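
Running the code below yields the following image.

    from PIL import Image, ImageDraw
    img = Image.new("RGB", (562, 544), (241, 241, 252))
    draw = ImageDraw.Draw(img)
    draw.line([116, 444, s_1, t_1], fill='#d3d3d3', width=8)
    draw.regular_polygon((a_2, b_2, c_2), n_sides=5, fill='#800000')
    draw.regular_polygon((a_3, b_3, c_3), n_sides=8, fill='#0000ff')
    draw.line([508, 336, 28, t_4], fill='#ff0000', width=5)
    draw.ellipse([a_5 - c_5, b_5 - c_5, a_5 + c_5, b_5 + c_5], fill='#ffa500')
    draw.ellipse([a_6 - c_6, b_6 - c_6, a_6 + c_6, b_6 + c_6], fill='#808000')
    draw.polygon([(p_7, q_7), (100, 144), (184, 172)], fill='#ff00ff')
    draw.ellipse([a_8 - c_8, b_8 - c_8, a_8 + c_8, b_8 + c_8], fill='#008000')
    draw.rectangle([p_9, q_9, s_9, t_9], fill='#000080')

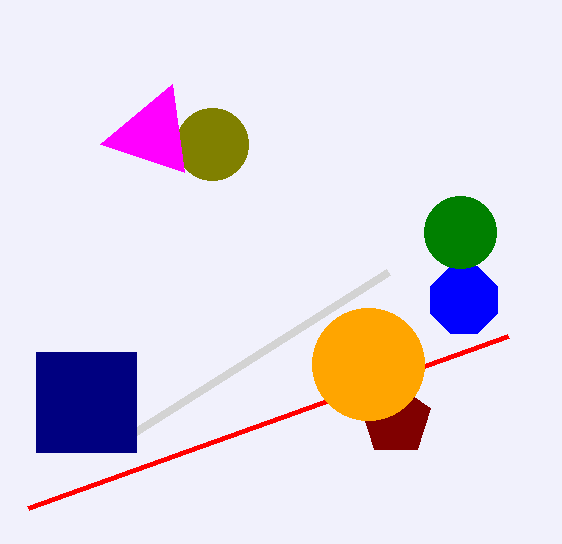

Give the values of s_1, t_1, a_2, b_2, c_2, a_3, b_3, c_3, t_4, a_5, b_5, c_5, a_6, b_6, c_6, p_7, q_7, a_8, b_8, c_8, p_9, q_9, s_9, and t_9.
s_1 = 388
t_1 = 272
a_2 = 396
b_2 = 420
c_2 = 36
a_3 = 464
b_3 = 300
c_3 = 36
t_4 = 508
a_5 = 368
b_5 = 364
c_5 = 56
a_6 = 212
b_6 = 144
c_6 = 36
p_7 = 172
q_7 = 84
a_8 = 460
b_8 = 232
c_8 = 36
p_9 = 36
q_9 = 352
s_9 = 136
t_9 = 452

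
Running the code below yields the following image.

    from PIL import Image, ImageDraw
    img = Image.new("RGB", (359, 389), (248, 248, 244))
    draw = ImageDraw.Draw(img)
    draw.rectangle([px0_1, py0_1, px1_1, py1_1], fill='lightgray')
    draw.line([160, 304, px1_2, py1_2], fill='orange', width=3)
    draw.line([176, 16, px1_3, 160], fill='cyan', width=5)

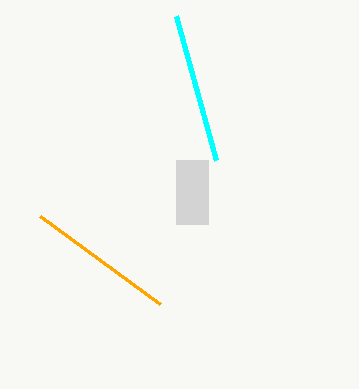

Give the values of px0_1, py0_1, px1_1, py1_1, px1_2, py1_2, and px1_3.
px0_1 = 176, py0_1 = 160, px1_1 = 208, py1_1 = 224, px1_2 = 40, py1_2 = 216, px1_3 = 216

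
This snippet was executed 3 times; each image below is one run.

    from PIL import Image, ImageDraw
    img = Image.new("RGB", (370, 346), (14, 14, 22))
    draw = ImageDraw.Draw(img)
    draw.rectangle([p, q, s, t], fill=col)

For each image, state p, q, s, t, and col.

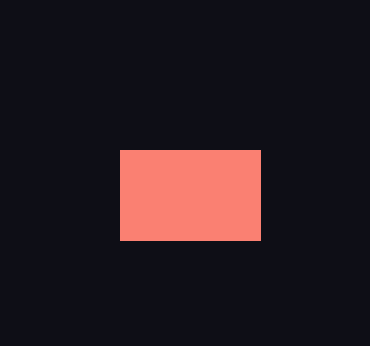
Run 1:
p = 120
q = 150
s = 260
t = 240
col = 'salmon'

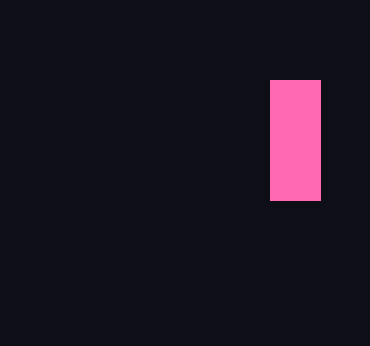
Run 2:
p = 270; q = 80; s = 320; t = 200; col = 'hotpink'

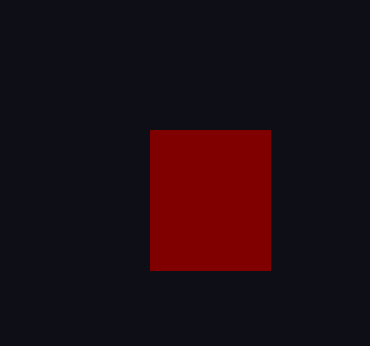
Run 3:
p = 150; q = 130; s = 270; t = 270; col = 'maroon'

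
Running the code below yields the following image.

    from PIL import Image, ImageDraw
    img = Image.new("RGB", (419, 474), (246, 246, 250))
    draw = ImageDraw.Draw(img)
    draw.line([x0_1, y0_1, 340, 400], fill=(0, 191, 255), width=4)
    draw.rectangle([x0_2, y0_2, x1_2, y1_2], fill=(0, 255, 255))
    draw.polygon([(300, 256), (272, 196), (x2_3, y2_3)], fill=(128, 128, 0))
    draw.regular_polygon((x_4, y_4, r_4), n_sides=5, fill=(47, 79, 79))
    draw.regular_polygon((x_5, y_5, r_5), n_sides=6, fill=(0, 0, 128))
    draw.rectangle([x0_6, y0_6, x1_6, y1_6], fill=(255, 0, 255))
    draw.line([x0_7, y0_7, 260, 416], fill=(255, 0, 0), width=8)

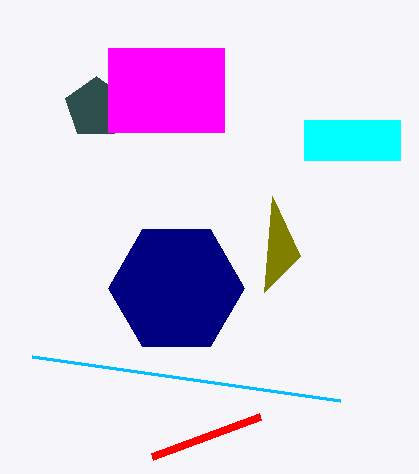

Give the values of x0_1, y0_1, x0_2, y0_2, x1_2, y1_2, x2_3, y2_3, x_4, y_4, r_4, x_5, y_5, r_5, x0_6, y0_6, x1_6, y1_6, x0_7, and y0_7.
x0_1 = 32; y0_1 = 356; x0_2 = 304; y0_2 = 120; x1_2 = 400; y1_2 = 160; x2_3 = 264; y2_3 = 292; x_4 = 96; y_4 = 108; r_4 = 32; x_5 = 176; y_5 = 288; r_5 = 68; x0_6 = 108; y0_6 = 48; x1_6 = 224; y1_6 = 132; x0_7 = 152; y0_7 = 456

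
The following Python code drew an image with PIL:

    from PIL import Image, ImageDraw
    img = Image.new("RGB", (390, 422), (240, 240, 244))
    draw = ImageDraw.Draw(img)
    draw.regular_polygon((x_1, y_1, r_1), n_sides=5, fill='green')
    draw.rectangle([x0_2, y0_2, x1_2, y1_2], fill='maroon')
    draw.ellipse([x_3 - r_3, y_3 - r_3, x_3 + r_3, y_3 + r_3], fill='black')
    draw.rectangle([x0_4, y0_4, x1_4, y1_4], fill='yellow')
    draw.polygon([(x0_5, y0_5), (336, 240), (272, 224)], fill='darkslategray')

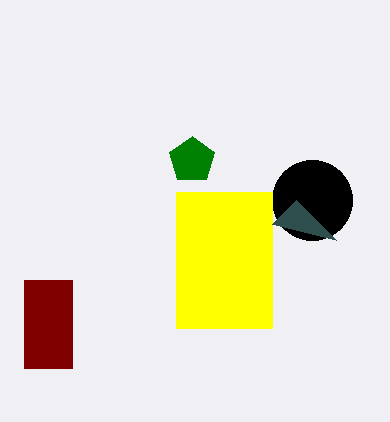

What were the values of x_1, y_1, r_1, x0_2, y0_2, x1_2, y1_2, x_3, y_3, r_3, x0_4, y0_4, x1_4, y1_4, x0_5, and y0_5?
x_1 = 192, y_1 = 160, r_1 = 24, x0_2 = 24, y0_2 = 280, x1_2 = 72, y1_2 = 368, x_3 = 312, y_3 = 200, r_3 = 40, x0_4 = 176, y0_4 = 192, x1_4 = 272, y1_4 = 328, x0_5 = 296, y0_5 = 200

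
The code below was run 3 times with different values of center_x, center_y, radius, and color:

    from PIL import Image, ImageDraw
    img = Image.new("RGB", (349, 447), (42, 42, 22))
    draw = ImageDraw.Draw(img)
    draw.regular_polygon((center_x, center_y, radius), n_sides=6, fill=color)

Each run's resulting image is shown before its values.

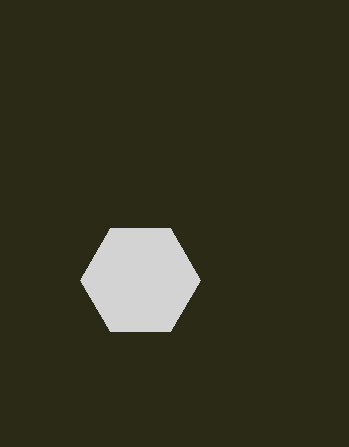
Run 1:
center_x = 140, center_y = 280, radius = 60, color = 'lightgray'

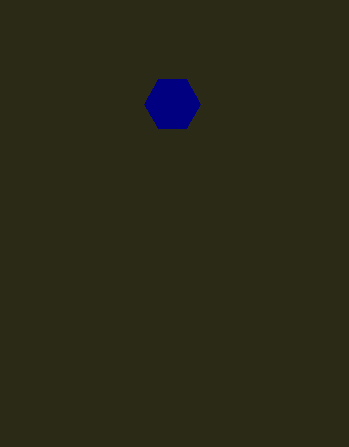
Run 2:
center_x = 172, center_y = 104, radius = 28, color = 'navy'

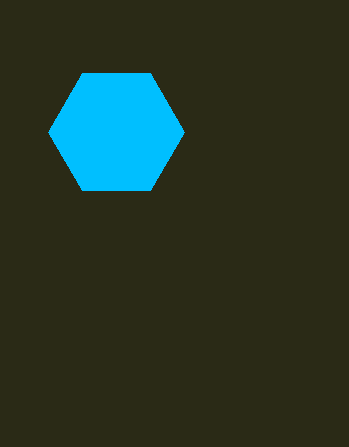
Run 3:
center_x = 116, center_y = 132, radius = 68, color = 'deepskyblue'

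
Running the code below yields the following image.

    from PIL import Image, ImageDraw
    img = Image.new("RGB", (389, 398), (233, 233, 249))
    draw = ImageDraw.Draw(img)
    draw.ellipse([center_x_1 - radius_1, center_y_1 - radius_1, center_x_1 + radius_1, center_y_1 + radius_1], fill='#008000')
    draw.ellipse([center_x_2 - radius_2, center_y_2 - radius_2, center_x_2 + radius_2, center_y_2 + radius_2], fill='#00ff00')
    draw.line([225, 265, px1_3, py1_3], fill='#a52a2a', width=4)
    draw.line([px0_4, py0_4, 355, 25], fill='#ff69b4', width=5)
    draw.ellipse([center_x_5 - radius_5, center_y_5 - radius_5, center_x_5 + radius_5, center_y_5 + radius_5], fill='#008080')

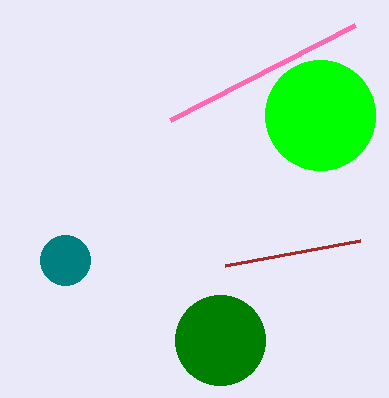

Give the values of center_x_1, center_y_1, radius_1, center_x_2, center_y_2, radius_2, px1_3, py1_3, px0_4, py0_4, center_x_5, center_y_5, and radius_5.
center_x_1 = 220; center_y_1 = 340; radius_1 = 45; center_x_2 = 320; center_y_2 = 115; radius_2 = 55; px1_3 = 360; py1_3 = 240; px0_4 = 170; py0_4 = 120; center_x_5 = 65; center_y_5 = 260; radius_5 = 25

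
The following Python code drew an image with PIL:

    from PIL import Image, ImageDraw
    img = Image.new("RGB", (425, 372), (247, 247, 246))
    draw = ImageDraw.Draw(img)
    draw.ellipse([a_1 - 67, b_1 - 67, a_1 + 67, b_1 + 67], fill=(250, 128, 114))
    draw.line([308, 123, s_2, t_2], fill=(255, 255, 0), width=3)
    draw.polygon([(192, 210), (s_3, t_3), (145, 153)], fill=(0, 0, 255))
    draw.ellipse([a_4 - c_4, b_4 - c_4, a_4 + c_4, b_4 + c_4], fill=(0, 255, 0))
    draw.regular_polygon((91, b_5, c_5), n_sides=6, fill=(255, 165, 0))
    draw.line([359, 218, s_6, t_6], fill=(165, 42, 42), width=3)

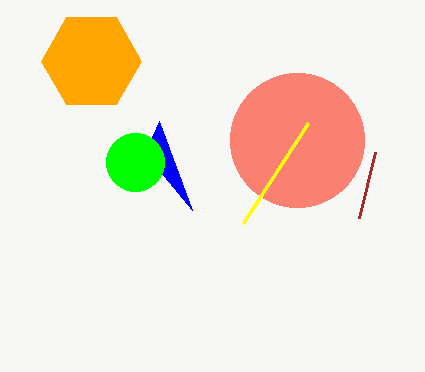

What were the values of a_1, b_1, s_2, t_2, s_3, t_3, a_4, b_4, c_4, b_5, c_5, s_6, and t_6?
a_1 = 297, b_1 = 140, s_2 = 243, t_2 = 223, s_3 = 159, t_3 = 121, a_4 = 135, b_4 = 162, c_4 = 29, b_5 = 61, c_5 = 50, s_6 = 375, t_6 = 152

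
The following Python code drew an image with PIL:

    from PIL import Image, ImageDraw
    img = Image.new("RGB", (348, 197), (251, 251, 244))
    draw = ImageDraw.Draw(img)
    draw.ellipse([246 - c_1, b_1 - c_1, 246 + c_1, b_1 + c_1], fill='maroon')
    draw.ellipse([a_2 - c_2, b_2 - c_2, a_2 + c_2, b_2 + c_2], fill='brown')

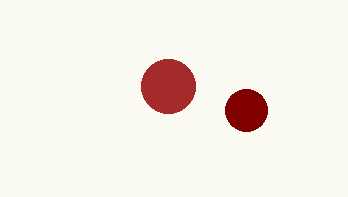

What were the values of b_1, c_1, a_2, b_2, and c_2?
b_1 = 110; c_1 = 21; a_2 = 168; b_2 = 86; c_2 = 27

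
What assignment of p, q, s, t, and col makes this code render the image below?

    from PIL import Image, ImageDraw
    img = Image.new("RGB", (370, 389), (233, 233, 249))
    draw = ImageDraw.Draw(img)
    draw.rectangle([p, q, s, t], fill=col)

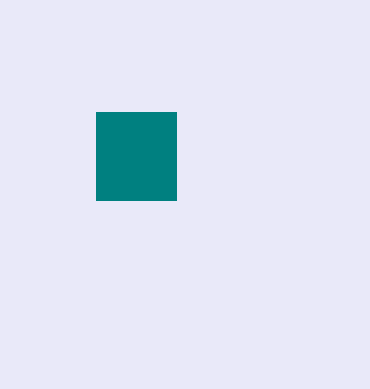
p = 96
q = 112
s = 176
t = 200
col = 'teal'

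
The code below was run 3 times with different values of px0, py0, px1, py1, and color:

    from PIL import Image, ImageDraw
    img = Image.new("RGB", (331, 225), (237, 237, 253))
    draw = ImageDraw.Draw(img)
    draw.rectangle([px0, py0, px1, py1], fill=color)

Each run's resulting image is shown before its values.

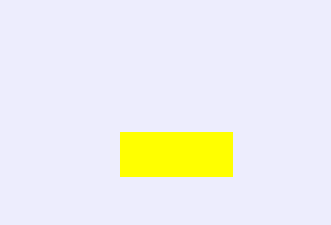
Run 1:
px0 = 120, py0 = 132, px1 = 232, py1 = 176, color = 'yellow'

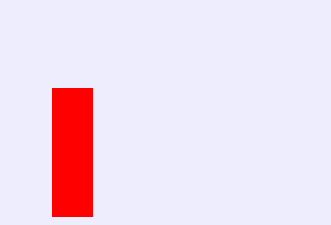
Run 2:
px0 = 52
py0 = 88
px1 = 92
py1 = 216
color = 'red'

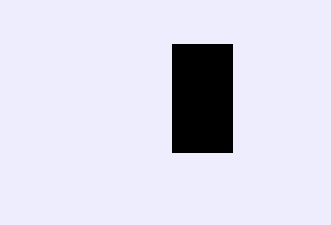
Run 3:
px0 = 172
py0 = 44
px1 = 232
py1 = 152
color = 'black'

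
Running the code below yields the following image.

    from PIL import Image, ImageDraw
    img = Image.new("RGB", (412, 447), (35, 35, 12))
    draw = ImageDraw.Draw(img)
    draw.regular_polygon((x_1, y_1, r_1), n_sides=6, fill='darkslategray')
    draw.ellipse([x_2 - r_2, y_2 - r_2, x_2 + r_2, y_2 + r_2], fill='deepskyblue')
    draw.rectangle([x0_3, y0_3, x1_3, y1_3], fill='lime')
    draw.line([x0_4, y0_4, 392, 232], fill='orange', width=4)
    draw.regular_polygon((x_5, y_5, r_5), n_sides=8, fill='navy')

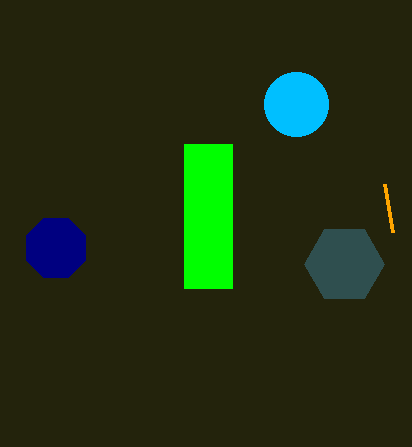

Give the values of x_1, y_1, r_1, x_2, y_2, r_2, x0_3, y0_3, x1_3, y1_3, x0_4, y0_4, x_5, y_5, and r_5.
x_1 = 344, y_1 = 264, r_1 = 40, x_2 = 296, y_2 = 104, r_2 = 32, x0_3 = 184, y0_3 = 144, x1_3 = 232, y1_3 = 288, x0_4 = 384, y0_4 = 184, x_5 = 56, y_5 = 248, r_5 = 32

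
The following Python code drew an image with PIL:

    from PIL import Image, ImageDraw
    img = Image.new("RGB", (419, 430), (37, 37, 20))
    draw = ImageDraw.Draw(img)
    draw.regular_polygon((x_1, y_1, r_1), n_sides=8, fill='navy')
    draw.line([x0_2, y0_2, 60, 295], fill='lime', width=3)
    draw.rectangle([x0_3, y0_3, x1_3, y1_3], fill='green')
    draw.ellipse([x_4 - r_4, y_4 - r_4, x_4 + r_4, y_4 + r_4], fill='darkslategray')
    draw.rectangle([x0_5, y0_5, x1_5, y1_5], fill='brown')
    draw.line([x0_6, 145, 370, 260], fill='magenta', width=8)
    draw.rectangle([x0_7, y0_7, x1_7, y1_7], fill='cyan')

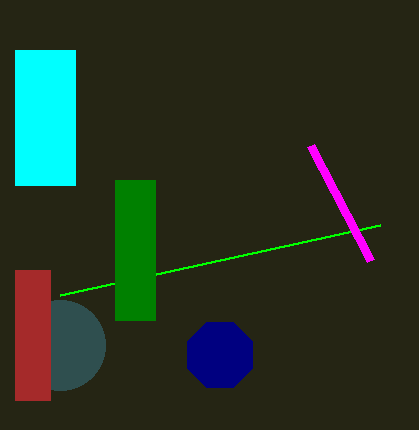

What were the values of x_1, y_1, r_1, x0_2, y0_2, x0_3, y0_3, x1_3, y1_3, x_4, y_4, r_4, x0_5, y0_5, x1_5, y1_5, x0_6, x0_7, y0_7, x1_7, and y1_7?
x_1 = 220, y_1 = 355, r_1 = 35, x0_2 = 380, y0_2 = 225, x0_3 = 115, y0_3 = 180, x1_3 = 155, y1_3 = 320, x_4 = 60, y_4 = 345, r_4 = 45, x0_5 = 15, y0_5 = 270, x1_5 = 50, y1_5 = 400, x0_6 = 310, x0_7 = 15, y0_7 = 50, x1_7 = 75, y1_7 = 185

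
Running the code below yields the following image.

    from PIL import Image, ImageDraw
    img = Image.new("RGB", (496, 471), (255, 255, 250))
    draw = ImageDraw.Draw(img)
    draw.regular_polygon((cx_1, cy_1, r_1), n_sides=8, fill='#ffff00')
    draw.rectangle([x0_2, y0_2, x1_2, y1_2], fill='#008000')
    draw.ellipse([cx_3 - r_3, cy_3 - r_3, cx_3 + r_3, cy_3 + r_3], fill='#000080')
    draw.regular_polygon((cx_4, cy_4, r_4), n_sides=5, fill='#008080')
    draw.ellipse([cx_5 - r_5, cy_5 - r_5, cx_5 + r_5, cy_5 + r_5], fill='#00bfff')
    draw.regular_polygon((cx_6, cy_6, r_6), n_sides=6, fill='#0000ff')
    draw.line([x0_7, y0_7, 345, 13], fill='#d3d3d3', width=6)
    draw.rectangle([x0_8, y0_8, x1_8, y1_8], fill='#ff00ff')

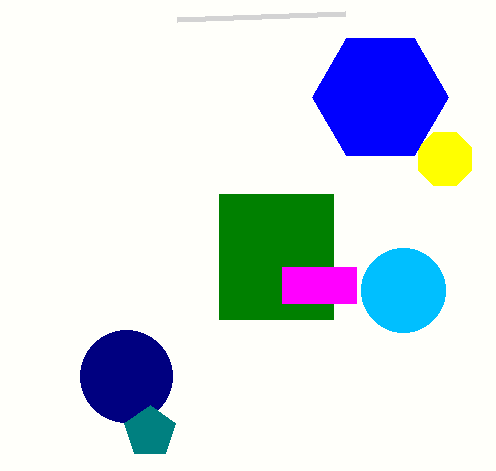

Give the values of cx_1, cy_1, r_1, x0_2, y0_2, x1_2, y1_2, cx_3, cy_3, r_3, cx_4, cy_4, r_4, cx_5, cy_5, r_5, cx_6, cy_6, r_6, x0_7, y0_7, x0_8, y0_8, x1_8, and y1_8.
cx_1 = 445; cy_1 = 159; r_1 = 29; x0_2 = 219; y0_2 = 194; x1_2 = 333; y1_2 = 319; cx_3 = 126; cy_3 = 376; r_3 = 46; cx_4 = 150; cy_4 = 432; r_4 = 27; cx_5 = 403; cy_5 = 290; r_5 = 42; cx_6 = 380; cy_6 = 97; r_6 = 68; x0_7 = 177; y0_7 = 19; x0_8 = 282; y0_8 = 267; x1_8 = 356; y1_8 = 303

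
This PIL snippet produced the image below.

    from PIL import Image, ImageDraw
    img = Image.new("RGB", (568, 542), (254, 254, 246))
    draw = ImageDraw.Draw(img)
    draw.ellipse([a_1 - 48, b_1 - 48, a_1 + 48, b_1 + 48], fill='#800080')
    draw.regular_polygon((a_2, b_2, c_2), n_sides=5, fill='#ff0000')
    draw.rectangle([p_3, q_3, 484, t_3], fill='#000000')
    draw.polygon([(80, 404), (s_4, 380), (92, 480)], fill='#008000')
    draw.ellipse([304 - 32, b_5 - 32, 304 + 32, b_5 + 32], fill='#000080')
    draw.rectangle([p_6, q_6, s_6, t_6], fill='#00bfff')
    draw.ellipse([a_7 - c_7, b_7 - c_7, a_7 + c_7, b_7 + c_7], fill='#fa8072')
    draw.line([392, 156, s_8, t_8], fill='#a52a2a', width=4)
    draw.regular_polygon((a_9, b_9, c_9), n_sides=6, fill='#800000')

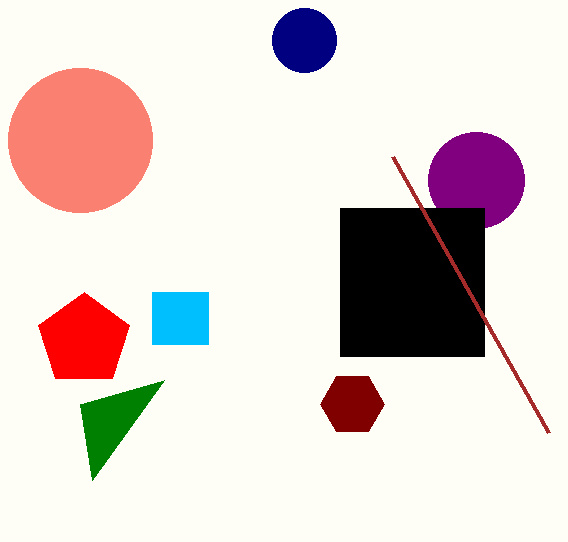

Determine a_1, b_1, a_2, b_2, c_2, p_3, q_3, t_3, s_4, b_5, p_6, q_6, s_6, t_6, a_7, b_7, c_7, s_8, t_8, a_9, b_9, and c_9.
a_1 = 476; b_1 = 180; a_2 = 84; b_2 = 340; c_2 = 48; p_3 = 340; q_3 = 208; t_3 = 356; s_4 = 164; b_5 = 40; p_6 = 152; q_6 = 292; s_6 = 208; t_6 = 344; a_7 = 80; b_7 = 140; c_7 = 72; s_8 = 548; t_8 = 432; a_9 = 352; b_9 = 404; c_9 = 32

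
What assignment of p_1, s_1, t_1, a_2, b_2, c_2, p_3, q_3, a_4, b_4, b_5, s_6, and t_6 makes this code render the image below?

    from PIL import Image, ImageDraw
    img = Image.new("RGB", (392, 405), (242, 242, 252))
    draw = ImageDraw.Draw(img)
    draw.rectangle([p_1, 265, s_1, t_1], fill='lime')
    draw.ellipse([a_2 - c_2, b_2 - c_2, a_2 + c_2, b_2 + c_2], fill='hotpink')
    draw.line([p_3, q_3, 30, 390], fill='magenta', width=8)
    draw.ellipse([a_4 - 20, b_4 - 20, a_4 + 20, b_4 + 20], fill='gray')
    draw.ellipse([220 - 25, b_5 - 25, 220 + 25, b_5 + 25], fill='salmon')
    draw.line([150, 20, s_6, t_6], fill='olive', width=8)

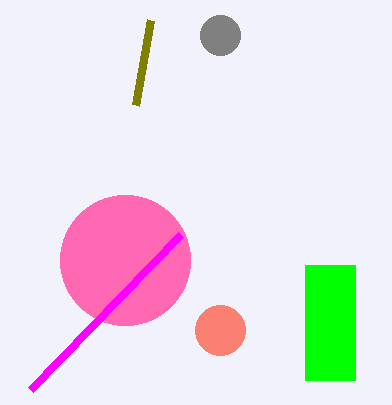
p_1 = 305, s_1 = 355, t_1 = 380, a_2 = 125, b_2 = 260, c_2 = 65, p_3 = 180, q_3 = 235, a_4 = 220, b_4 = 35, b_5 = 330, s_6 = 135, t_6 = 105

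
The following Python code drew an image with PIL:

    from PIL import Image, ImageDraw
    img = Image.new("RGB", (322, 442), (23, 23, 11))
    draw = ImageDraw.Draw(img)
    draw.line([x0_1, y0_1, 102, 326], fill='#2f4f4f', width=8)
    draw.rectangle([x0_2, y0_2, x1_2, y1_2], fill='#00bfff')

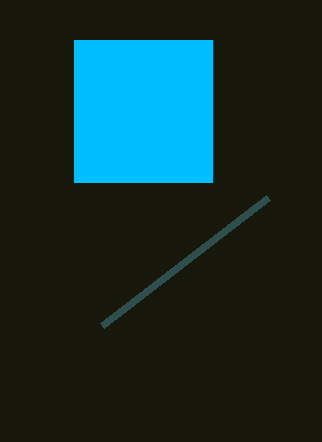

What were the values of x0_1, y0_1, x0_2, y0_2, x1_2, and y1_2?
x0_1 = 268; y0_1 = 198; x0_2 = 74; y0_2 = 40; x1_2 = 212; y1_2 = 182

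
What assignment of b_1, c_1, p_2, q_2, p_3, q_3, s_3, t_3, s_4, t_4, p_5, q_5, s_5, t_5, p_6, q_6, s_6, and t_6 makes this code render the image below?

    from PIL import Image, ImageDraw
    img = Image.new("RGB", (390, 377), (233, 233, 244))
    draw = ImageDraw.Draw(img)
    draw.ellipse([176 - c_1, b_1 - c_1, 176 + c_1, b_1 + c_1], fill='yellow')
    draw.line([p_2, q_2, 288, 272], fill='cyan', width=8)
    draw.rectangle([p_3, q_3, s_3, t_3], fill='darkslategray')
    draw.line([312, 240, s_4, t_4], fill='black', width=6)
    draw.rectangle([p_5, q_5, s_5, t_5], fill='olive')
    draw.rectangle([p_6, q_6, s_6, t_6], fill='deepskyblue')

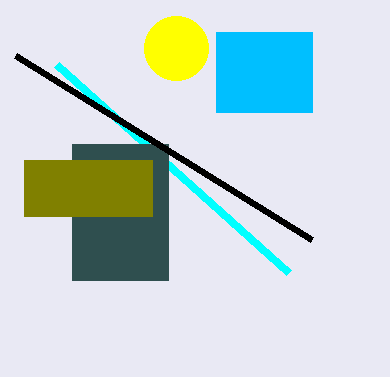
b_1 = 48; c_1 = 32; p_2 = 56; q_2 = 64; p_3 = 72; q_3 = 144; s_3 = 168; t_3 = 280; s_4 = 16; t_4 = 56; p_5 = 24; q_5 = 160; s_5 = 152; t_5 = 216; p_6 = 216; q_6 = 32; s_6 = 312; t_6 = 112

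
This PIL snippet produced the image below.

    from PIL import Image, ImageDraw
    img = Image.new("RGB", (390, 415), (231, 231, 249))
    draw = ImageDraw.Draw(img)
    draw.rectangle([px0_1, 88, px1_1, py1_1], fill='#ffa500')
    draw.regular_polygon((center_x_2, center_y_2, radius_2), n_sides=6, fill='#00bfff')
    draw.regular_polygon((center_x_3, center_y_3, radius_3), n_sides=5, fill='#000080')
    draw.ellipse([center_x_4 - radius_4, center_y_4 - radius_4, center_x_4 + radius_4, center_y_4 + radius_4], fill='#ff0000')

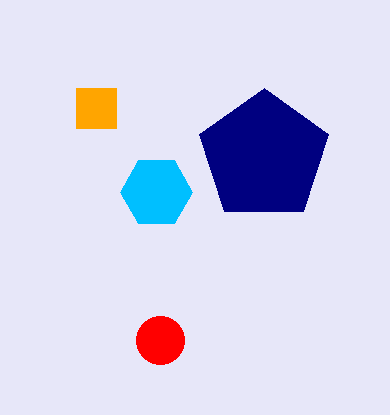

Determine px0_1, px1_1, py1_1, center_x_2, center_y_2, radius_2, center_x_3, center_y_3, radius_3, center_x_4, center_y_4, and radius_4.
px0_1 = 76; px1_1 = 116; py1_1 = 128; center_x_2 = 156; center_y_2 = 192; radius_2 = 36; center_x_3 = 264; center_y_3 = 156; radius_3 = 68; center_x_4 = 160; center_y_4 = 340; radius_4 = 24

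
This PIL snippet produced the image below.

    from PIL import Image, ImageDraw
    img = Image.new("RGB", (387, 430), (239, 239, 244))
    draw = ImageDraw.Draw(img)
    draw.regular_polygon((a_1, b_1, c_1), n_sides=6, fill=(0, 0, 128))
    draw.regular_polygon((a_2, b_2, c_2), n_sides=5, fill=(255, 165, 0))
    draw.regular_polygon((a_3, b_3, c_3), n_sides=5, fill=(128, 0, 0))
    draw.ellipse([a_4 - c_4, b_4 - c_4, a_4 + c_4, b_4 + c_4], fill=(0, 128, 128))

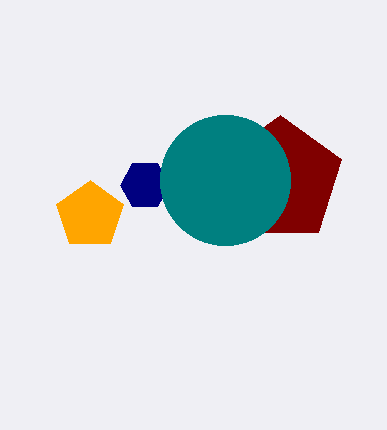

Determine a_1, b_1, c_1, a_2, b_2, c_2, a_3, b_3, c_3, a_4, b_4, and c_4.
a_1 = 145, b_1 = 185, c_1 = 25, a_2 = 90, b_2 = 215, c_2 = 35, a_3 = 280, b_3 = 180, c_3 = 65, a_4 = 225, b_4 = 180, c_4 = 65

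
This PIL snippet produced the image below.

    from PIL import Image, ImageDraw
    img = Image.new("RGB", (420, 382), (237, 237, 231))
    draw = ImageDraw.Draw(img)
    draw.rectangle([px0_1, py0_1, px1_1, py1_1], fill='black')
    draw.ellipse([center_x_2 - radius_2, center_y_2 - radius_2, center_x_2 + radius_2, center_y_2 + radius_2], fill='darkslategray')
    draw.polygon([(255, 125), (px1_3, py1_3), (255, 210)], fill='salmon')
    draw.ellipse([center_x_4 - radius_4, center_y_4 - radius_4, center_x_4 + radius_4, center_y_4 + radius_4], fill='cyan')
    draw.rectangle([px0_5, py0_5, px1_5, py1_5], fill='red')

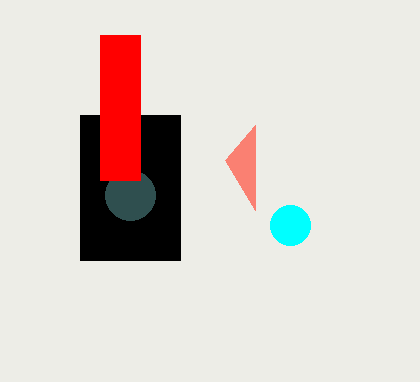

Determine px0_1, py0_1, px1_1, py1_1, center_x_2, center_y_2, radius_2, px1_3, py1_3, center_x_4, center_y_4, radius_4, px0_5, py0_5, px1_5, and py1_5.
px0_1 = 80, py0_1 = 115, px1_1 = 180, py1_1 = 260, center_x_2 = 130, center_y_2 = 195, radius_2 = 25, px1_3 = 225, py1_3 = 160, center_x_4 = 290, center_y_4 = 225, radius_4 = 20, px0_5 = 100, py0_5 = 35, px1_5 = 140, py1_5 = 180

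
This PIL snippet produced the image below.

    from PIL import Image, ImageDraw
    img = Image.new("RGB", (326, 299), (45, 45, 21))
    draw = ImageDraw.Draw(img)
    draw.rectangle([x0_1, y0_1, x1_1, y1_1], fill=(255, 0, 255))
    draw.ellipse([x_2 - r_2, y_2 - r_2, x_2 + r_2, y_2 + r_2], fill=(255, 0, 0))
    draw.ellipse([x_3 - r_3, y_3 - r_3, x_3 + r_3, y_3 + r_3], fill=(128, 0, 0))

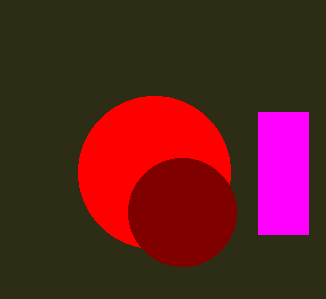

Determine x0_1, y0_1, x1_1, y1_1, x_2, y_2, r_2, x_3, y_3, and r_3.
x0_1 = 258
y0_1 = 112
x1_1 = 308
y1_1 = 234
x_2 = 154
y_2 = 172
r_2 = 76
x_3 = 182
y_3 = 212
r_3 = 54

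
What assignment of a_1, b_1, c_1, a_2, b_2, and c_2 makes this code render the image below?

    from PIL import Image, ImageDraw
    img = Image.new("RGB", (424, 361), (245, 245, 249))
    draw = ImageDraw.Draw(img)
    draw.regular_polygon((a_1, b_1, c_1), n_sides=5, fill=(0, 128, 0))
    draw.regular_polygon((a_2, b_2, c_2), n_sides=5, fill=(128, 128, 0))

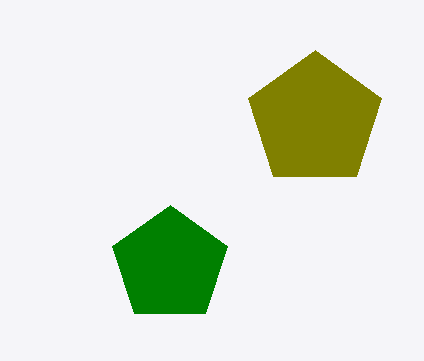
a_1 = 170, b_1 = 265, c_1 = 60, a_2 = 315, b_2 = 120, c_2 = 70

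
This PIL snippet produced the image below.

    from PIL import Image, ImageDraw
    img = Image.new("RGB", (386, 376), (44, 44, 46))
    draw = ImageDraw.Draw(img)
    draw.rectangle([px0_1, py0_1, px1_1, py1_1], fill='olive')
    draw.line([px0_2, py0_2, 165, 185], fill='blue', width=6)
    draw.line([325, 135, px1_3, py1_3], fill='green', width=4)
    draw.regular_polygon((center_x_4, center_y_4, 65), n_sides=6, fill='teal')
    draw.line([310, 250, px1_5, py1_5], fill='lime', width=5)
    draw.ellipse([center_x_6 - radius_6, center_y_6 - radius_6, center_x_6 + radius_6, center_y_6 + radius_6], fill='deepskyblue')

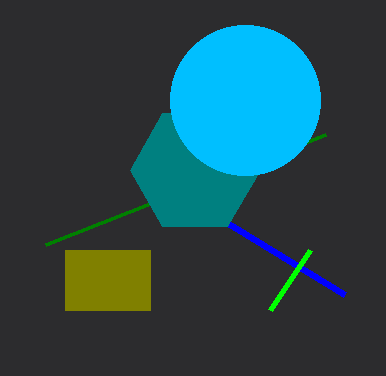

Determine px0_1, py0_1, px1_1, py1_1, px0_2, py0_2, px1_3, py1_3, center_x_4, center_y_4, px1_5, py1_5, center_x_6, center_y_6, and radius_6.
px0_1 = 65; py0_1 = 250; px1_1 = 150; py1_1 = 310; px0_2 = 345; py0_2 = 295; px1_3 = 45; py1_3 = 245; center_x_4 = 195; center_y_4 = 170; px1_5 = 270; py1_5 = 310; center_x_6 = 245; center_y_6 = 100; radius_6 = 75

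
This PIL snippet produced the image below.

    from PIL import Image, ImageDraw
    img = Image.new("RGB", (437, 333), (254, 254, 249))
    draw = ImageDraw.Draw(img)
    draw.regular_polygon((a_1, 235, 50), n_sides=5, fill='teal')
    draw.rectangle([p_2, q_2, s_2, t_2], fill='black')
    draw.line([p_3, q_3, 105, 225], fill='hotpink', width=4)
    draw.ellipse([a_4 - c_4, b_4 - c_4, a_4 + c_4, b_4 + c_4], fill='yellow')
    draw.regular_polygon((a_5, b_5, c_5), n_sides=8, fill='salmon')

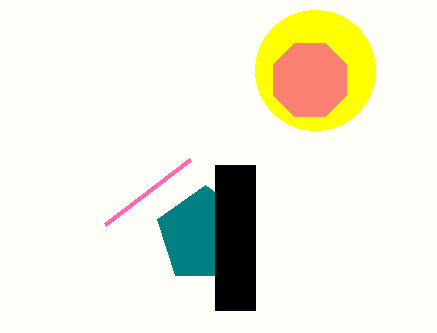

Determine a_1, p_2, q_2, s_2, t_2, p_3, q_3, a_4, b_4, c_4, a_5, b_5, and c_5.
a_1 = 205
p_2 = 215
q_2 = 165
s_2 = 255
t_2 = 310
p_3 = 190
q_3 = 160
a_4 = 315
b_4 = 70
c_4 = 60
a_5 = 310
b_5 = 80
c_5 = 40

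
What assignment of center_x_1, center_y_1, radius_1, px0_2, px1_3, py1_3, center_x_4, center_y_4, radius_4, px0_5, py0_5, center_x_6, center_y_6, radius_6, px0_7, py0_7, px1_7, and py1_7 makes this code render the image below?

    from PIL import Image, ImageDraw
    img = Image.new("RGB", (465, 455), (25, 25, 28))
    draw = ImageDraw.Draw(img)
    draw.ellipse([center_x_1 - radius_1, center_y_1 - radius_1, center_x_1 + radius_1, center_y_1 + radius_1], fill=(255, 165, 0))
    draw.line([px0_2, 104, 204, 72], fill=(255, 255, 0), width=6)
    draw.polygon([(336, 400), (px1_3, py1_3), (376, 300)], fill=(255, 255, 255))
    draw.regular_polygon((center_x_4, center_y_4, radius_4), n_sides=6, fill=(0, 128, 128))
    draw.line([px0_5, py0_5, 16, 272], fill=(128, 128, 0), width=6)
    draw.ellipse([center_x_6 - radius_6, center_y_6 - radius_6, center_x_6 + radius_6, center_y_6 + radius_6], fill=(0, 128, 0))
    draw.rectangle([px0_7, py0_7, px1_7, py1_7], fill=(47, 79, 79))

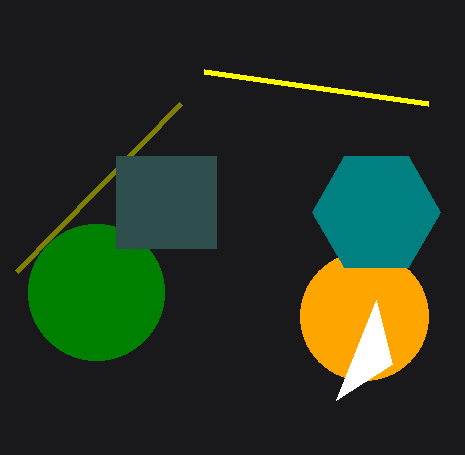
center_x_1 = 364
center_y_1 = 316
radius_1 = 64
px0_2 = 428
px1_3 = 392
py1_3 = 364
center_x_4 = 376
center_y_4 = 212
radius_4 = 64
px0_5 = 180
py0_5 = 104
center_x_6 = 96
center_y_6 = 292
radius_6 = 68
px0_7 = 116
py0_7 = 156
px1_7 = 216
py1_7 = 248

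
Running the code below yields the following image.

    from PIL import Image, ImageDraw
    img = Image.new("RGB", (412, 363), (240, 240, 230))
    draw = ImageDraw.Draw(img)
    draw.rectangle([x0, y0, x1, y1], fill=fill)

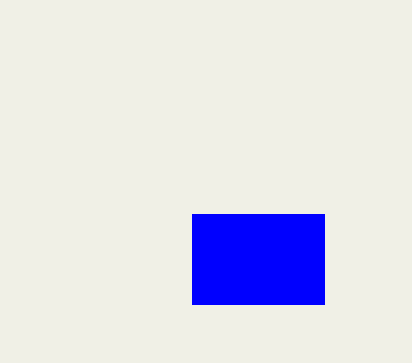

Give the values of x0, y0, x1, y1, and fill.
x0 = 192, y0 = 214, x1 = 324, y1 = 304, fill = 'blue'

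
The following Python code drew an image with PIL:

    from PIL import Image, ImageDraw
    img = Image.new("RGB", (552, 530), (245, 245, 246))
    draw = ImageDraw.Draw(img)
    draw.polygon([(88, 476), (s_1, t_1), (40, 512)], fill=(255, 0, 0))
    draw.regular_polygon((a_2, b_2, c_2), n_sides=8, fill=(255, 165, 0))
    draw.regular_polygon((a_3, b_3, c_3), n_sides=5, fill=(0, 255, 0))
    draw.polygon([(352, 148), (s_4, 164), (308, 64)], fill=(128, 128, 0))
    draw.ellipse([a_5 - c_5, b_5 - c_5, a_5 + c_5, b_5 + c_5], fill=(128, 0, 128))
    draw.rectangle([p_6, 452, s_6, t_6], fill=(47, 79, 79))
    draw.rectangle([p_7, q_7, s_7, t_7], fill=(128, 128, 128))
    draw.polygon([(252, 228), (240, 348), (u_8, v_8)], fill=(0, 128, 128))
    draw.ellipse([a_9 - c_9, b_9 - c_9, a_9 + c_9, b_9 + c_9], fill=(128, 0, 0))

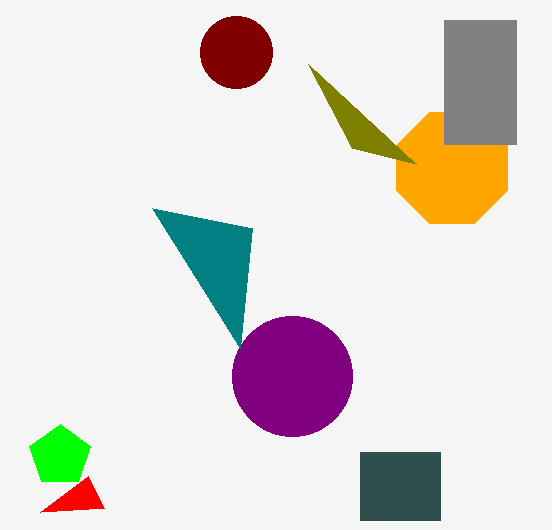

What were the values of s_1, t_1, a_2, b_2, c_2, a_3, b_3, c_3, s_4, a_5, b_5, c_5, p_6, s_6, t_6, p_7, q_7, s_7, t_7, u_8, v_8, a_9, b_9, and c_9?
s_1 = 104, t_1 = 508, a_2 = 452, b_2 = 168, c_2 = 60, a_3 = 60, b_3 = 456, c_3 = 32, s_4 = 416, a_5 = 292, b_5 = 376, c_5 = 60, p_6 = 360, s_6 = 440, t_6 = 520, p_7 = 444, q_7 = 20, s_7 = 516, t_7 = 144, u_8 = 152, v_8 = 208, a_9 = 236, b_9 = 52, c_9 = 36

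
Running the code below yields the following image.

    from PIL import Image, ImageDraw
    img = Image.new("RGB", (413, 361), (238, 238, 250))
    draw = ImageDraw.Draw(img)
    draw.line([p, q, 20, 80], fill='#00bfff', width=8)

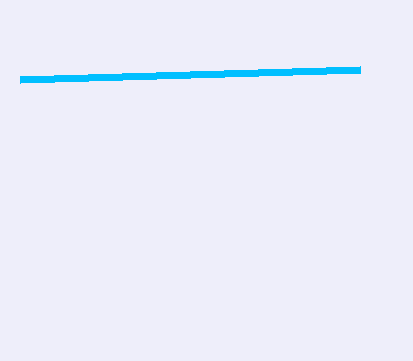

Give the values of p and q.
p = 360
q = 70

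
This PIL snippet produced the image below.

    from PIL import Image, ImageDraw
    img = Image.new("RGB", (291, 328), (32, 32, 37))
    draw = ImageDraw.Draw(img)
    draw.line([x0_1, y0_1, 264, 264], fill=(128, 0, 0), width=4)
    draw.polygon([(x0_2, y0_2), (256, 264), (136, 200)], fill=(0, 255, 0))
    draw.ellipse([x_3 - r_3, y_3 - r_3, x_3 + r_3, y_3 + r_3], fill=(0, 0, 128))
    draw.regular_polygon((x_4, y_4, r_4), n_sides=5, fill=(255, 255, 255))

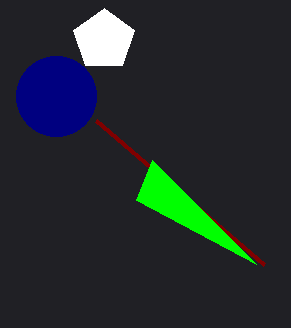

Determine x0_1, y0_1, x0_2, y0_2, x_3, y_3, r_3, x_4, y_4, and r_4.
x0_1 = 96
y0_1 = 120
x0_2 = 152
y0_2 = 160
x_3 = 56
y_3 = 96
r_3 = 40
x_4 = 104
y_4 = 40
r_4 = 32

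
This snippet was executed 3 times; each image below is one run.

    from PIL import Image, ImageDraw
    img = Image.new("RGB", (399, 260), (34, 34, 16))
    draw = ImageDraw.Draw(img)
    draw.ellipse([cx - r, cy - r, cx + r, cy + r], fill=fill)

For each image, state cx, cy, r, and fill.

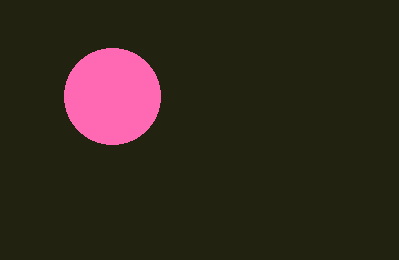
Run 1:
cx = 112; cy = 96; r = 48; fill = 'hotpink'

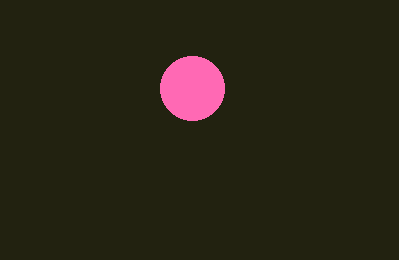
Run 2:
cx = 192, cy = 88, r = 32, fill = 'hotpink'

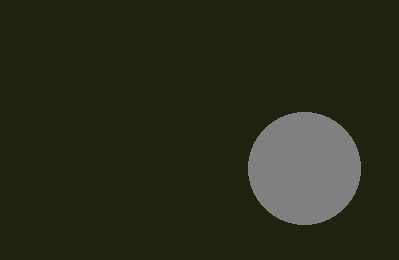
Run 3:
cx = 304
cy = 168
r = 56
fill = 'gray'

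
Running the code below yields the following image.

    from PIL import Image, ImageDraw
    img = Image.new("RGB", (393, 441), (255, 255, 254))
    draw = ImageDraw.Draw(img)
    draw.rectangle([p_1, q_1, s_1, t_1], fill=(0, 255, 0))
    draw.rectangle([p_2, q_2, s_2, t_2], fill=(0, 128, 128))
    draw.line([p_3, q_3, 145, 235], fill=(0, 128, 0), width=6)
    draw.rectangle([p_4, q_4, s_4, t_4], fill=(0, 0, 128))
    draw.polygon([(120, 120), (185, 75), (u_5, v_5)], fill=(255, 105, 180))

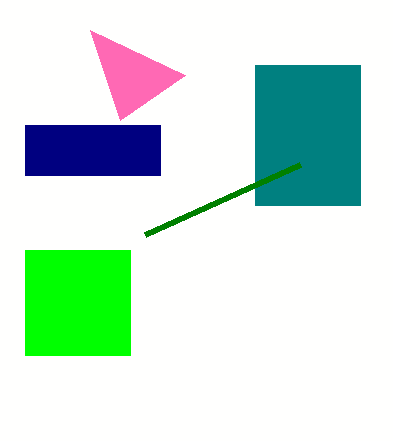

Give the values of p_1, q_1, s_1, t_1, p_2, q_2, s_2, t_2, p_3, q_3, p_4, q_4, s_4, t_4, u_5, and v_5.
p_1 = 25, q_1 = 250, s_1 = 130, t_1 = 355, p_2 = 255, q_2 = 65, s_2 = 360, t_2 = 205, p_3 = 300, q_3 = 165, p_4 = 25, q_4 = 125, s_4 = 160, t_4 = 175, u_5 = 90, v_5 = 30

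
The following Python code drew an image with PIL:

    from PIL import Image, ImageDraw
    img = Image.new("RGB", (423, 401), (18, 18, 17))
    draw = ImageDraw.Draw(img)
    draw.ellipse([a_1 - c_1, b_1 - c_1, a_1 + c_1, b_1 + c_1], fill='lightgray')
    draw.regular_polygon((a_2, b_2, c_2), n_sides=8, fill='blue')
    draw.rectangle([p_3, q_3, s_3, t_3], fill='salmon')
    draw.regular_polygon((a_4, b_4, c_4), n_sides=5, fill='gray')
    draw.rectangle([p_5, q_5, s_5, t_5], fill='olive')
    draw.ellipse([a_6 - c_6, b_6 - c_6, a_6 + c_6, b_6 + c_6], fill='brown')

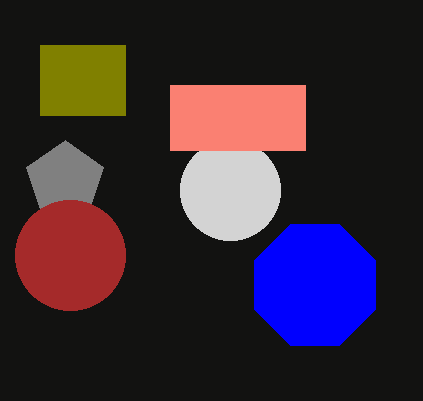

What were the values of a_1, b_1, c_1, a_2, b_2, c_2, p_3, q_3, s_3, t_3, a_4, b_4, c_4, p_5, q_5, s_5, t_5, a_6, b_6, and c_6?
a_1 = 230, b_1 = 190, c_1 = 50, a_2 = 315, b_2 = 285, c_2 = 65, p_3 = 170, q_3 = 85, s_3 = 305, t_3 = 150, a_4 = 65, b_4 = 180, c_4 = 40, p_5 = 40, q_5 = 45, s_5 = 125, t_5 = 115, a_6 = 70, b_6 = 255, c_6 = 55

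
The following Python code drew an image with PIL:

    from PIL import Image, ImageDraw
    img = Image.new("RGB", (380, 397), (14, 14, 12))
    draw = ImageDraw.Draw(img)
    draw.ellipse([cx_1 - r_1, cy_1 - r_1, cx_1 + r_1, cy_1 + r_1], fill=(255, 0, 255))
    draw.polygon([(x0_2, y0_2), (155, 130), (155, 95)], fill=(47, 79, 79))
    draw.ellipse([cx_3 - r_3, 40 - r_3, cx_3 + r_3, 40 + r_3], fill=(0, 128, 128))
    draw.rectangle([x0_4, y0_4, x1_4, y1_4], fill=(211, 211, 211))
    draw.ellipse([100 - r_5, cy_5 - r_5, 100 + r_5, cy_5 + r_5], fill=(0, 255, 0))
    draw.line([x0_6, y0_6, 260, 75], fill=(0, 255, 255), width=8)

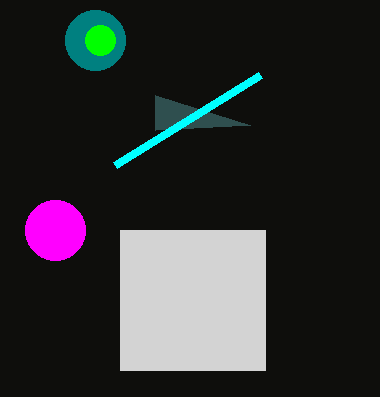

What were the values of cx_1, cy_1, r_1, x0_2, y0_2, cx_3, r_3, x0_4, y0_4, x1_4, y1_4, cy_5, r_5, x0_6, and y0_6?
cx_1 = 55; cy_1 = 230; r_1 = 30; x0_2 = 250; y0_2 = 125; cx_3 = 95; r_3 = 30; x0_4 = 120; y0_4 = 230; x1_4 = 265; y1_4 = 370; cy_5 = 40; r_5 = 15; x0_6 = 115; y0_6 = 165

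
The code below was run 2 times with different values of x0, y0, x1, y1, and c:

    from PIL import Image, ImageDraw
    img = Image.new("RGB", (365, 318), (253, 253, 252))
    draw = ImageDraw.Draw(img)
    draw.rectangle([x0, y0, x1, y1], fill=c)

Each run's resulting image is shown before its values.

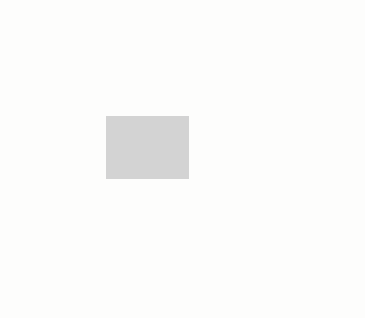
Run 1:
x0 = 106
y0 = 116
x1 = 188
y1 = 178
c = 'lightgray'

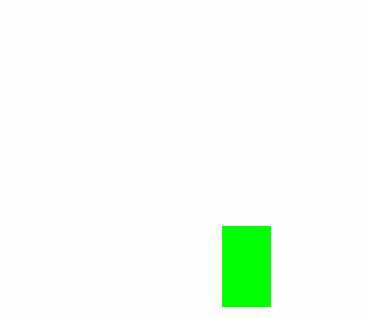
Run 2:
x0 = 222
y0 = 226
x1 = 270
y1 = 306
c = 'lime'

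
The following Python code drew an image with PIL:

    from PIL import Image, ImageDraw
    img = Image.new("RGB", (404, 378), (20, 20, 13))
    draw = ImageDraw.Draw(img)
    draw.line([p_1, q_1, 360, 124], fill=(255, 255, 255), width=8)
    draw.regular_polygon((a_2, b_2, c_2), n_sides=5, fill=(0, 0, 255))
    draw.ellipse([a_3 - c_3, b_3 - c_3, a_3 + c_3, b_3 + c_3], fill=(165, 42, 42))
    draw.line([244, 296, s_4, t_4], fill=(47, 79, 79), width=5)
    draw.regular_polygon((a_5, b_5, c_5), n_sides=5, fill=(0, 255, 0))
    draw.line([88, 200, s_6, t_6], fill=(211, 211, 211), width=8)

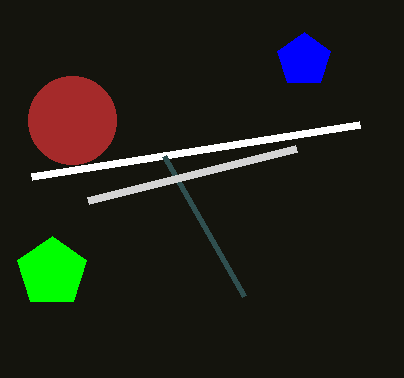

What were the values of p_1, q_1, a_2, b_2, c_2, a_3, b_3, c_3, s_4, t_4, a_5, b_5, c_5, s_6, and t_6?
p_1 = 32, q_1 = 176, a_2 = 304, b_2 = 60, c_2 = 28, a_3 = 72, b_3 = 120, c_3 = 44, s_4 = 164, t_4 = 156, a_5 = 52, b_5 = 272, c_5 = 36, s_6 = 296, t_6 = 148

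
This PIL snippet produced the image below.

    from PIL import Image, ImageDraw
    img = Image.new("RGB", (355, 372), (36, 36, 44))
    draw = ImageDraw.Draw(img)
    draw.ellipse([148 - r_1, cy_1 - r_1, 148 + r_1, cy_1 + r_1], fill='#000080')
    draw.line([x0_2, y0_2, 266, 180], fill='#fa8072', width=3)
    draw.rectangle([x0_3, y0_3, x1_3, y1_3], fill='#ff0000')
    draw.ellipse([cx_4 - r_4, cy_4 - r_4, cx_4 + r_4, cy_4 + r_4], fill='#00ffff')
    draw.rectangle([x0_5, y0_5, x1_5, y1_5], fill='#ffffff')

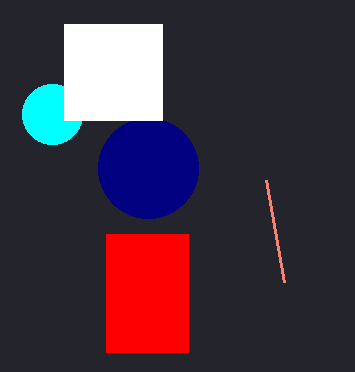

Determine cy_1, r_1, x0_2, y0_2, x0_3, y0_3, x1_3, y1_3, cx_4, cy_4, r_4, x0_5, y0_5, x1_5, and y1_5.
cy_1 = 168, r_1 = 50, x0_2 = 284, y0_2 = 282, x0_3 = 106, y0_3 = 234, x1_3 = 188, y1_3 = 352, cx_4 = 52, cy_4 = 114, r_4 = 30, x0_5 = 64, y0_5 = 24, x1_5 = 162, y1_5 = 120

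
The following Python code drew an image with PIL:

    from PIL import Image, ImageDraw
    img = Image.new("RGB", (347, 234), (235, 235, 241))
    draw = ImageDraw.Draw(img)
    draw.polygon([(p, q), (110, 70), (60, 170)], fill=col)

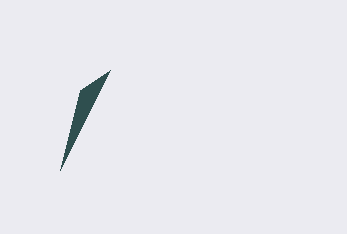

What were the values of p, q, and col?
p = 80
q = 90
col = 'darkslategray'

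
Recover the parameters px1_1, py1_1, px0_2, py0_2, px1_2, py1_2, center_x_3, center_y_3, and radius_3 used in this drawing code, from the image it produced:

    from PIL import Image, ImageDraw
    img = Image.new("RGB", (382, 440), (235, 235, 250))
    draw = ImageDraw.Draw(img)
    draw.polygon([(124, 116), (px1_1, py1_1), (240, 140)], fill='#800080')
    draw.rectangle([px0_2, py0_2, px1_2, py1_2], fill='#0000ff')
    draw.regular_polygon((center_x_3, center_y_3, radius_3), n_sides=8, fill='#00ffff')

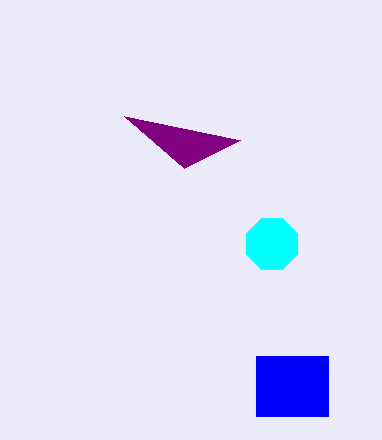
px1_1 = 184, py1_1 = 168, px0_2 = 256, py0_2 = 356, px1_2 = 328, py1_2 = 416, center_x_3 = 272, center_y_3 = 244, radius_3 = 28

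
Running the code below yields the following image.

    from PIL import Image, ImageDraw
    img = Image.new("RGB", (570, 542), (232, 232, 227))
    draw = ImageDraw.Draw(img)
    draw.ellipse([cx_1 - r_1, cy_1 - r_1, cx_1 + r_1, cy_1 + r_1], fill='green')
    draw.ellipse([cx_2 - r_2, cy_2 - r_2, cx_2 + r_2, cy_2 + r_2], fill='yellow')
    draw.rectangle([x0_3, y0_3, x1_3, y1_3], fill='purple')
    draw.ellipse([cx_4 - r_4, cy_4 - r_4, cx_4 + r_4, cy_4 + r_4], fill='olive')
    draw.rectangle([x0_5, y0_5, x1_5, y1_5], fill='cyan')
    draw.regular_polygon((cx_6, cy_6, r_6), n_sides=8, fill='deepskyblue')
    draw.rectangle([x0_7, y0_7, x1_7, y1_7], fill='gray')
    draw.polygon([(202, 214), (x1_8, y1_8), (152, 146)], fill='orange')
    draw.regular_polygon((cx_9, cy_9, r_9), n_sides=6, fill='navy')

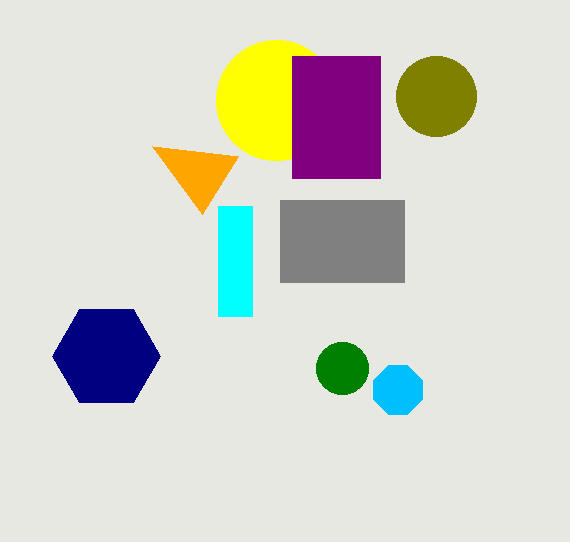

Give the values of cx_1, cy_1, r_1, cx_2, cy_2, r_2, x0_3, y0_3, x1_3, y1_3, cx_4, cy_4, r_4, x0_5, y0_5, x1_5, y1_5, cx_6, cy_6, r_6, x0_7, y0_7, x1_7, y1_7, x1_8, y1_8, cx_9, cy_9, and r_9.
cx_1 = 342
cy_1 = 368
r_1 = 26
cx_2 = 276
cy_2 = 100
r_2 = 60
x0_3 = 292
y0_3 = 56
x1_3 = 380
y1_3 = 178
cx_4 = 436
cy_4 = 96
r_4 = 40
x0_5 = 218
y0_5 = 206
x1_5 = 252
y1_5 = 316
cx_6 = 398
cy_6 = 390
r_6 = 26
x0_7 = 280
y0_7 = 200
x1_7 = 404
y1_7 = 282
x1_8 = 238
y1_8 = 156
cx_9 = 106
cy_9 = 356
r_9 = 54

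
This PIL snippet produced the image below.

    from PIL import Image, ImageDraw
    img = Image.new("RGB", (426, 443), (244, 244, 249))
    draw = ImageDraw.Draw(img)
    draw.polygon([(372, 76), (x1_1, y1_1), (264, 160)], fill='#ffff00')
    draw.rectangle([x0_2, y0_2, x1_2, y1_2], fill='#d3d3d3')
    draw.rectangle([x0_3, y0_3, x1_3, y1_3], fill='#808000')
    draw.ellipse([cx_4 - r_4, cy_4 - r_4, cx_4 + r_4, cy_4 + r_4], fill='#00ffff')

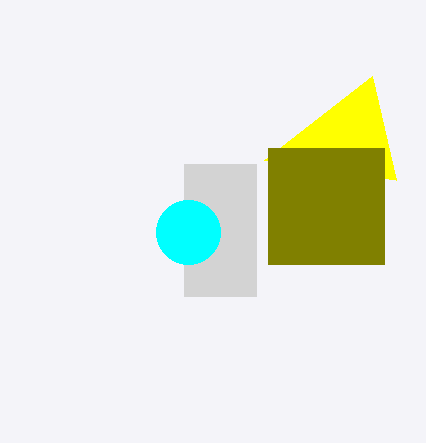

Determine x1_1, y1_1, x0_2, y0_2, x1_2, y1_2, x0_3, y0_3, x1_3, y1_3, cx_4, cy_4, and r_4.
x1_1 = 396, y1_1 = 180, x0_2 = 184, y0_2 = 164, x1_2 = 256, y1_2 = 296, x0_3 = 268, y0_3 = 148, x1_3 = 384, y1_3 = 264, cx_4 = 188, cy_4 = 232, r_4 = 32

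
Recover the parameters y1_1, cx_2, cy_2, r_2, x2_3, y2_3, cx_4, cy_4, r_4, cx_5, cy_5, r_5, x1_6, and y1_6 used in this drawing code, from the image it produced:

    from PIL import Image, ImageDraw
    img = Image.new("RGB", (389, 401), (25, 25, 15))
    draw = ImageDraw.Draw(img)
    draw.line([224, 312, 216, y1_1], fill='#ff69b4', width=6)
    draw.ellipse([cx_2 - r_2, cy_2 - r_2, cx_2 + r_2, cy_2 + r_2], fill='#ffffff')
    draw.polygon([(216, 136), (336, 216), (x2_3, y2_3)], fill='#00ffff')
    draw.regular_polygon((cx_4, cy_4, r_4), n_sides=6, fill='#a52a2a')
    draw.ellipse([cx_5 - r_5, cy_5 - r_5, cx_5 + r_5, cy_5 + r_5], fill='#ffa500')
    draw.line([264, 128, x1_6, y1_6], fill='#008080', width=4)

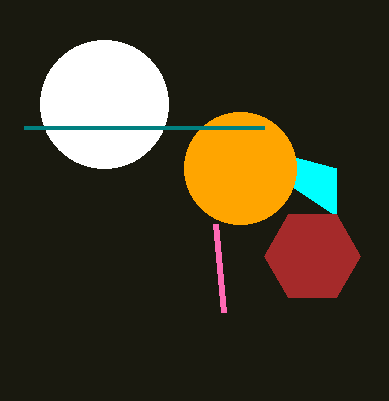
y1_1 = 224, cx_2 = 104, cy_2 = 104, r_2 = 64, x2_3 = 336, y2_3 = 168, cx_4 = 312, cy_4 = 256, r_4 = 48, cx_5 = 240, cy_5 = 168, r_5 = 56, x1_6 = 24, y1_6 = 128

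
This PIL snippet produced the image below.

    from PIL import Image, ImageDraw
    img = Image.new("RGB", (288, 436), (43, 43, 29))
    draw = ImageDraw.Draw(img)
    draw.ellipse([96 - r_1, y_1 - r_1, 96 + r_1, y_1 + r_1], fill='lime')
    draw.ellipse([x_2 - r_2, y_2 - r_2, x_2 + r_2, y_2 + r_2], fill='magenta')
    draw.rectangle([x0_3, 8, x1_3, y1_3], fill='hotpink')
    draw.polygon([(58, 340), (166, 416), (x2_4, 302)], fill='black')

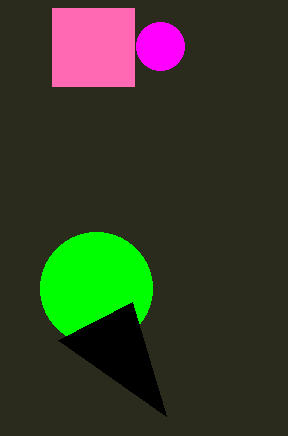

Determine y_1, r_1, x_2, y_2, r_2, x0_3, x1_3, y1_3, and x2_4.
y_1 = 288
r_1 = 56
x_2 = 160
y_2 = 46
r_2 = 24
x0_3 = 52
x1_3 = 134
y1_3 = 86
x2_4 = 132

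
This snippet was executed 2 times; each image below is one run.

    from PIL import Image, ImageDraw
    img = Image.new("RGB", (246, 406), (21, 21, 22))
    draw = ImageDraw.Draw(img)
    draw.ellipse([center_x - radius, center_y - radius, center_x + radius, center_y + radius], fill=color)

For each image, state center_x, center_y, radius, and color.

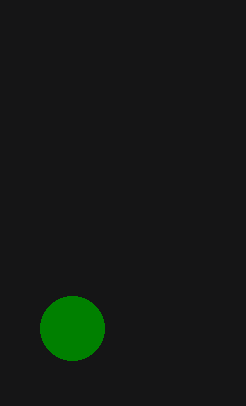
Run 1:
center_x = 72, center_y = 328, radius = 32, color = 'green'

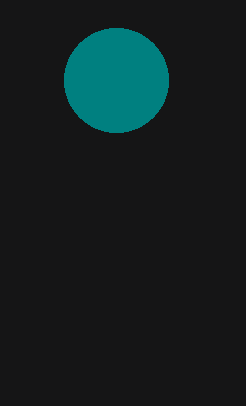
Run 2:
center_x = 116
center_y = 80
radius = 52
color = 'teal'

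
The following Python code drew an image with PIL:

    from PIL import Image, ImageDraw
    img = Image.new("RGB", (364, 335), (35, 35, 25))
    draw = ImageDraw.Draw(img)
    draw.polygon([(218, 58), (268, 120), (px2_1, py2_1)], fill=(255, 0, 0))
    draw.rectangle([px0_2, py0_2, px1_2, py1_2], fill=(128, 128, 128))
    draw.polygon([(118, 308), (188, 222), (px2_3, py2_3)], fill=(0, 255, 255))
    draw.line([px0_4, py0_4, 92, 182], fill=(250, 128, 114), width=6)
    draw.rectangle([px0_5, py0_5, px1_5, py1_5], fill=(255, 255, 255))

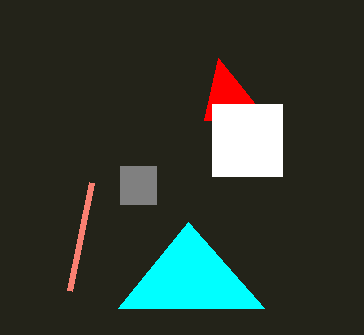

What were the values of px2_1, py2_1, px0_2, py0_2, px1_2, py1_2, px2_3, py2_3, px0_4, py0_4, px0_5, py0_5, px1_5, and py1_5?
px2_1 = 204; py2_1 = 120; px0_2 = 120; py0_2 = 166; px1_2 = 156; py1_2 = 204; px2_3 = 264; py2_3 = 308; px0_4 = 70; py0_4 = 290; px0_5 = 212; py0_5 = 104; px1_5 = 282; py1_5 = 176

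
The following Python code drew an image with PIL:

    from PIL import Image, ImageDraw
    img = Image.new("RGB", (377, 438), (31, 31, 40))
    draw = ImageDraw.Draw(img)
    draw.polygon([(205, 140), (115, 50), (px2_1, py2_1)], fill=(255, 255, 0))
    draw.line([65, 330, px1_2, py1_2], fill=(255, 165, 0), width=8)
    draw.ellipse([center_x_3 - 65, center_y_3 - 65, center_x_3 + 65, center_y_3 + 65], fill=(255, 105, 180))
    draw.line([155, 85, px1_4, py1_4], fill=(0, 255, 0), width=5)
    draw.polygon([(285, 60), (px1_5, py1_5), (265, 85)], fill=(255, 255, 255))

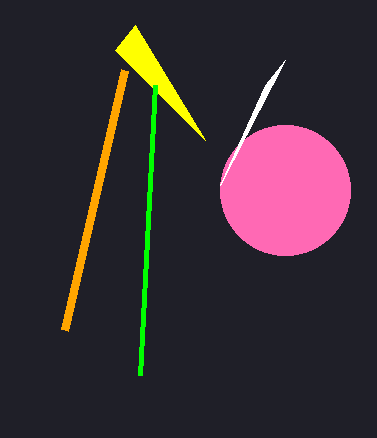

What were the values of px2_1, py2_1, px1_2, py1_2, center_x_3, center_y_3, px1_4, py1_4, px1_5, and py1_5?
px2_1 = 135
py2_1 = 25
px1_2 = 125
py1_2 = 70
center_x_3 = 285
center_y_3 = 190
px1_4 = 140
py1_4 = 375
px1_5 = 220
py1_5 = 185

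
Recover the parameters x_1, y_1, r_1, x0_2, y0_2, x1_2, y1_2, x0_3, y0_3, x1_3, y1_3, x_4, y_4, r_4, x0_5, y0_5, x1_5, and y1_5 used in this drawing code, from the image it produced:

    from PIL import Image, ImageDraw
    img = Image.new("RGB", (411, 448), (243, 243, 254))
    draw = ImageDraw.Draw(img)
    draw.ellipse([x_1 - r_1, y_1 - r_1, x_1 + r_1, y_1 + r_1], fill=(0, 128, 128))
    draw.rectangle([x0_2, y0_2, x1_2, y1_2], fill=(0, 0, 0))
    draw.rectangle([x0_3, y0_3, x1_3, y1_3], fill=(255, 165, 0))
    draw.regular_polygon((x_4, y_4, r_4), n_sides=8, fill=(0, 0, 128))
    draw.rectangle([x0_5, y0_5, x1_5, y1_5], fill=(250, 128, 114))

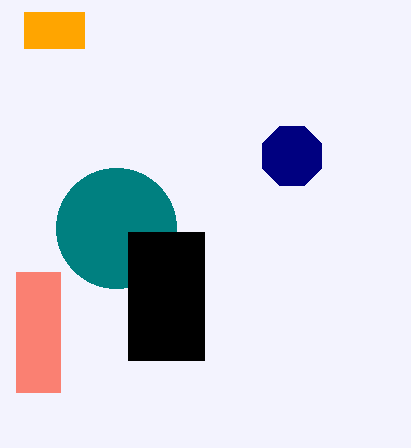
x_1 = 116, y_1 = 228, r_1 = 60, x0_2 = 128, y0_2 = 232, x1_2 = 204, y1_2 = 360, x0_3 = 24, y0_3 = 12, x1_3 = 84, y1_3 = 48, x_4 = 292, y_4 = 156, r_4 = 32, x0_5 = 16, y0_5 = 272, x1_5 = 60, y1_5 = 392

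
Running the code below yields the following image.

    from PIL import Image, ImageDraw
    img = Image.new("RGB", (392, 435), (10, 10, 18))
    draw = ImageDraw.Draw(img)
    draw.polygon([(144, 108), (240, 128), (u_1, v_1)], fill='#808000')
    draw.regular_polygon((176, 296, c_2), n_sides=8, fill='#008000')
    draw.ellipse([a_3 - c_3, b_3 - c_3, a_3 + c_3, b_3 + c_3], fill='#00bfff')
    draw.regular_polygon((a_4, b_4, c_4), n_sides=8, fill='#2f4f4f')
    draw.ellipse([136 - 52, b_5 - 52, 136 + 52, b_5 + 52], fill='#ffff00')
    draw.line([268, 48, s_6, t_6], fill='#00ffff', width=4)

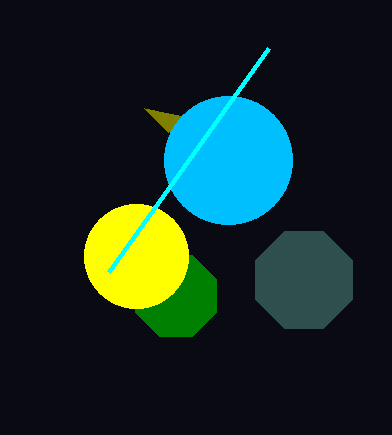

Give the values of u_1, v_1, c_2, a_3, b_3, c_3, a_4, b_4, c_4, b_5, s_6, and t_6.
u_1 = 168, v_1 = 132, c_2 = 44, a_3 = 228, b_3 = 160, c_3 = 64, a_4 = 304, b_4 = 280, c_4 = 52, b_5 = 256, s_6 = 108, t_6 = 272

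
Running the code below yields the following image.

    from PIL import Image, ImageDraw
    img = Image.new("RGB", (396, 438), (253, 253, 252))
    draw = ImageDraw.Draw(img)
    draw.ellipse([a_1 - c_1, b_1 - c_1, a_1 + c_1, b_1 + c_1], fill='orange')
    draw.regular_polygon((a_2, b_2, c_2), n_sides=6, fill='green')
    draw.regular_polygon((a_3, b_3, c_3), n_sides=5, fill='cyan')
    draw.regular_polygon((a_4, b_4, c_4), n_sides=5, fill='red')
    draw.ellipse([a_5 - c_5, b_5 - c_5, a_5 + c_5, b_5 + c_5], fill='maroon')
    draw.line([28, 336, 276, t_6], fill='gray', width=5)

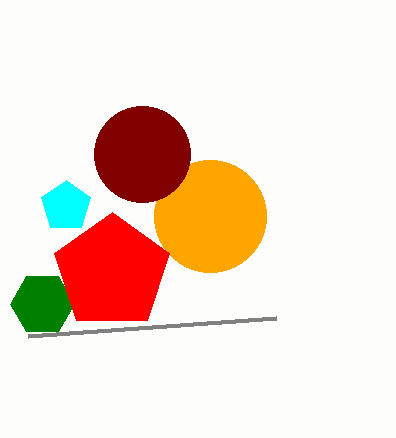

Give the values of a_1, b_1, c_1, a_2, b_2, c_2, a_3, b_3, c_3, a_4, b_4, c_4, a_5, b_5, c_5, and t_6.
a_1 = 210
b_1 = 216
c_1 = 56
a_2 = 42
b_2 = 304
c_2 = 32
a_3 = 66
b_3 = 206
c_3 = 26
a_4 = 112
b_4 = 272
c_4 = 60
a_5 = 142
b_5 = 154
c_5 = 48
t_6 = 318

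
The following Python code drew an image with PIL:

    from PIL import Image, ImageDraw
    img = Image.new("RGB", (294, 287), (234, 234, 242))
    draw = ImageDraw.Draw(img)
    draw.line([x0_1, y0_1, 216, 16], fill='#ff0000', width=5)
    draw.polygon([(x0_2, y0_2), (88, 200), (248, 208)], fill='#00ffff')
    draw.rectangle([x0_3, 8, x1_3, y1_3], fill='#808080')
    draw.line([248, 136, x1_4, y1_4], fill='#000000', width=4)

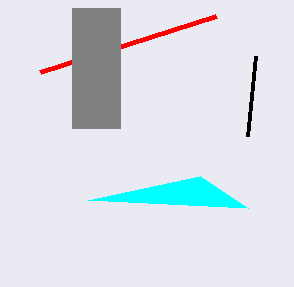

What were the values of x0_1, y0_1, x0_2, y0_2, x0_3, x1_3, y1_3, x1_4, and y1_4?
x0_1 = 40; y0_1 = 72; x0_2 = 200; y0_2 = 176; x0_3 = 72; x1_3 = 120; y1_3 = 128; x1_4 = 256; y1_4 = 56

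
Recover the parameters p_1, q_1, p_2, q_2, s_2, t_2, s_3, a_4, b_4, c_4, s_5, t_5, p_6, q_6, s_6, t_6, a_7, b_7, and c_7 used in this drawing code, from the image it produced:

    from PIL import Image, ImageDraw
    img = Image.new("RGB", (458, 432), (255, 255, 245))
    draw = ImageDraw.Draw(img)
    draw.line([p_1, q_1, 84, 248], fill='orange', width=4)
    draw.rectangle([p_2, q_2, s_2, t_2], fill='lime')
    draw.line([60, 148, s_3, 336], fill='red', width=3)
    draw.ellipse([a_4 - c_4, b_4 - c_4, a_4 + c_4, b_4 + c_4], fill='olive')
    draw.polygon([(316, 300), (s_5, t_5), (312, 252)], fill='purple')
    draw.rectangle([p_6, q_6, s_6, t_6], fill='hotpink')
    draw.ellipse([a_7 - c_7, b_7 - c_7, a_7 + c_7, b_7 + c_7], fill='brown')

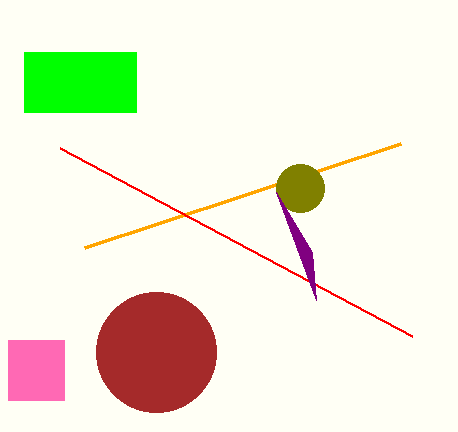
p_1 = 400
q_1 = 144
p_2 = 24
q_2 = 52
s_2 = 136
t_2 = 112
s_3 = 412
a_4 = 300
b_4 = 188
c_4 = 24
s_5 = 276
t_5 = 192
p_6 = 8
q_6 = 340
s_6 = 64
t_6 = 400
a_7 = 156
b_7 = 352
c_7 = 60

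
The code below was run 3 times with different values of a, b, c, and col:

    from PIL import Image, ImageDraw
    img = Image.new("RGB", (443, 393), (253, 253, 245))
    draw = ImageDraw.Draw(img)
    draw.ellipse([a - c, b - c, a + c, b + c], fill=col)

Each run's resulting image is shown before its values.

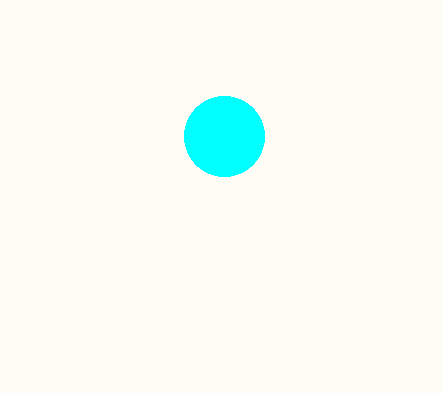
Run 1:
a = 224, b = 136, c = 40, col = 'cyan'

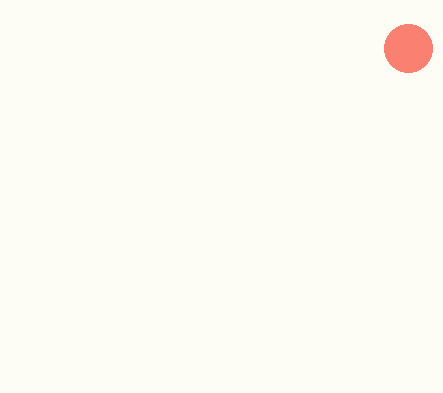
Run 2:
a = 408; b = 48; c = 24; col = 'salmon'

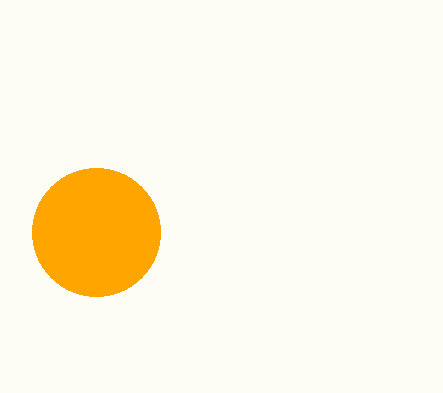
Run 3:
a = 96, b = 232, c = 64, col = 'orange'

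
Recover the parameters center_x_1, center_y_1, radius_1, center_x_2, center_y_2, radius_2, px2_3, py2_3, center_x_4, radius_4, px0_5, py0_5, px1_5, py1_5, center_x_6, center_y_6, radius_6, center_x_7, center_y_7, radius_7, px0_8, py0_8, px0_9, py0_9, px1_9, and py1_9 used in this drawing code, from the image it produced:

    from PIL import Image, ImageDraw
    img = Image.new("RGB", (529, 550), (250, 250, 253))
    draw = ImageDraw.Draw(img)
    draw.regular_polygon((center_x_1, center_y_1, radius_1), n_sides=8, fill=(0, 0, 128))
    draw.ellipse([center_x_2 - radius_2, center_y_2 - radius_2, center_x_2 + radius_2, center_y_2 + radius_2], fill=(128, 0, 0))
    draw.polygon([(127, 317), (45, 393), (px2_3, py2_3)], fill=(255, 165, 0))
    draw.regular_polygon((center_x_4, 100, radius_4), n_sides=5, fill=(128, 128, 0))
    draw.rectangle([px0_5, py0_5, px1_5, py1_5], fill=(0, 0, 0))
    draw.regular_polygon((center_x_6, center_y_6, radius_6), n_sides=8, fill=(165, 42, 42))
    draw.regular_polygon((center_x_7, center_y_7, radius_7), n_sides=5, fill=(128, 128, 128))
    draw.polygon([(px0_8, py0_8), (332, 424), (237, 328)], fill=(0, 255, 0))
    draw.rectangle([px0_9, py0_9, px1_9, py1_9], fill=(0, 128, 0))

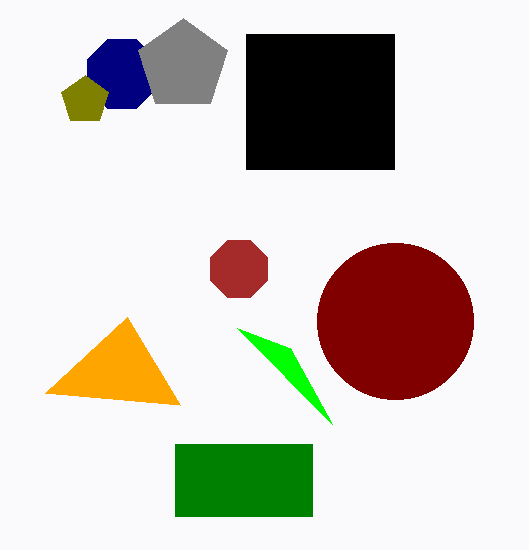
center_x_1 = 122; center_y_1 = 74; radius_1 = 37; center_x_2 = 395; center_y_2 = 321; radius_2 = 78; px2_3 = 180; py2_3 = 405; center_x_4 = 85; radius_4 = 25; px0_5 = 246; py0_5 = 34; px1_5 = 394; py1_5 = 169; center_x_6 = 239; center_y_6 = 269; radius_6 = 31; center_x_7 = 183; center_y_7 = 65; radius_7 = 47; px0_8 = 290; py0_8 = 348; px0_9 = 175; py0_9 = 444; px1_9 = 312; py1_9 = 516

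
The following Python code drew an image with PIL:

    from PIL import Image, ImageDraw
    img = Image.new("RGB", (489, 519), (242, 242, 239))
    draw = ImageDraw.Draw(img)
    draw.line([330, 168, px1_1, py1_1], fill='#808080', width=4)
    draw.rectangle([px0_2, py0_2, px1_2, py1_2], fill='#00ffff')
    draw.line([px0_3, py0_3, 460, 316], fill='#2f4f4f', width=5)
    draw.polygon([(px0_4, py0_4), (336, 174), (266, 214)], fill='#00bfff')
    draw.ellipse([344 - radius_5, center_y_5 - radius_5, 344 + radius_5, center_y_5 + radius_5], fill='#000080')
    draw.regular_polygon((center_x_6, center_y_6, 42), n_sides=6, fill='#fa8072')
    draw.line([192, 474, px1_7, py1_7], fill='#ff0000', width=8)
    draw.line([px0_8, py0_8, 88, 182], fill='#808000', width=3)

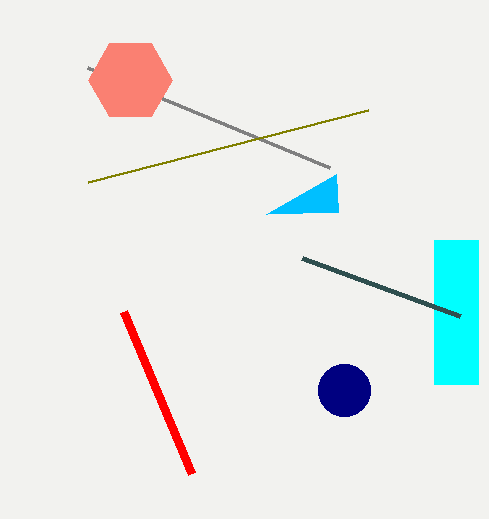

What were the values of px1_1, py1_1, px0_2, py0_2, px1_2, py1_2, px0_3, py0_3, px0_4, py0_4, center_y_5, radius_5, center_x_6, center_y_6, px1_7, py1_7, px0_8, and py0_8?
px1_1 = 88; py1_1 = 68; px0_2 = 434; py0_2 = 240; px1_2 = 478; py1_2 = 384; px0_3 = 302; py0_3 = 258; px0_4 = 338; py0_4 = 212; center_y_5 = 390; radius_5 = 26; center_x_6 = 130; center_y_6 = 80; px1_7 = 124; py1_7 = 312; px0_8 = 368; py0_8 = 110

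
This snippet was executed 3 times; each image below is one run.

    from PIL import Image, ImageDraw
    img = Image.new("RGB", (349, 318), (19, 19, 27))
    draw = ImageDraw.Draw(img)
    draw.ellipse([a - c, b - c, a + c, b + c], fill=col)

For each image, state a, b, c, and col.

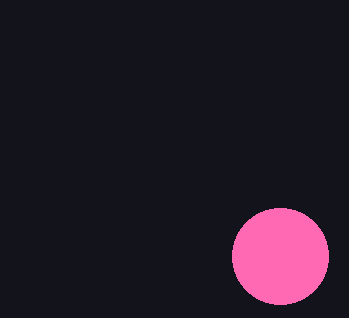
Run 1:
a = 280
b = 256
c = 48
col = 'hotpink'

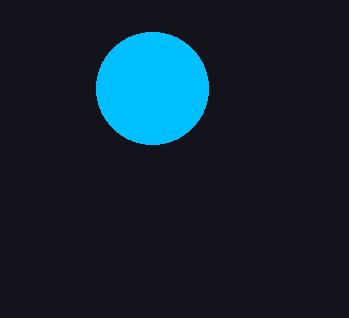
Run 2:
a = 152; b = 88; c = 56; col = 'deepskyblue'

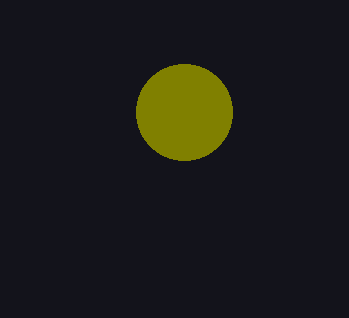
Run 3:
a = 184; b = 112; c = 48; col = 'olive'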